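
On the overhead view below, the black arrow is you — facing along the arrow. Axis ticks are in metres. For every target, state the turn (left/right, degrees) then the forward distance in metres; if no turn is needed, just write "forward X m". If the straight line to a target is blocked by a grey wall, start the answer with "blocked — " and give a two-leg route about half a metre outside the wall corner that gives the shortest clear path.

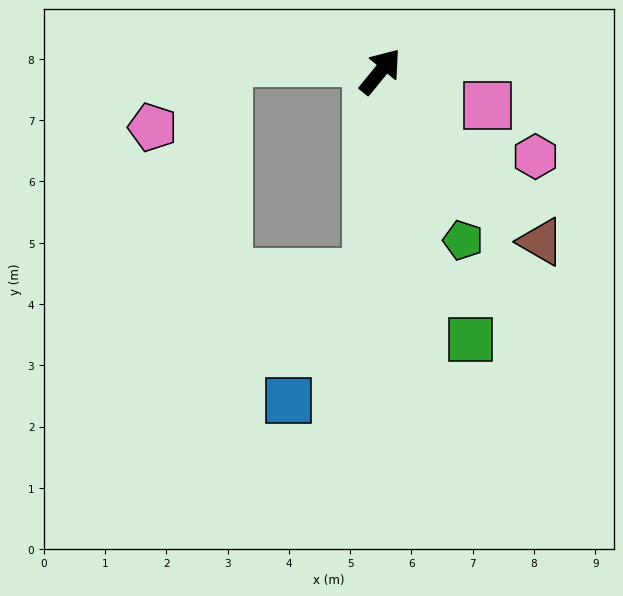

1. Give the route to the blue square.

blocked — turn right 144°, forward 3.3 m, then turn right 30°, forward 2.4 m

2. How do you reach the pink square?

turn right 69°, forward 1.8 m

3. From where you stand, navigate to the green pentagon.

turn right 115°, forward 3.1 m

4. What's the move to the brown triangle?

turn right 97°, forward 3.8 m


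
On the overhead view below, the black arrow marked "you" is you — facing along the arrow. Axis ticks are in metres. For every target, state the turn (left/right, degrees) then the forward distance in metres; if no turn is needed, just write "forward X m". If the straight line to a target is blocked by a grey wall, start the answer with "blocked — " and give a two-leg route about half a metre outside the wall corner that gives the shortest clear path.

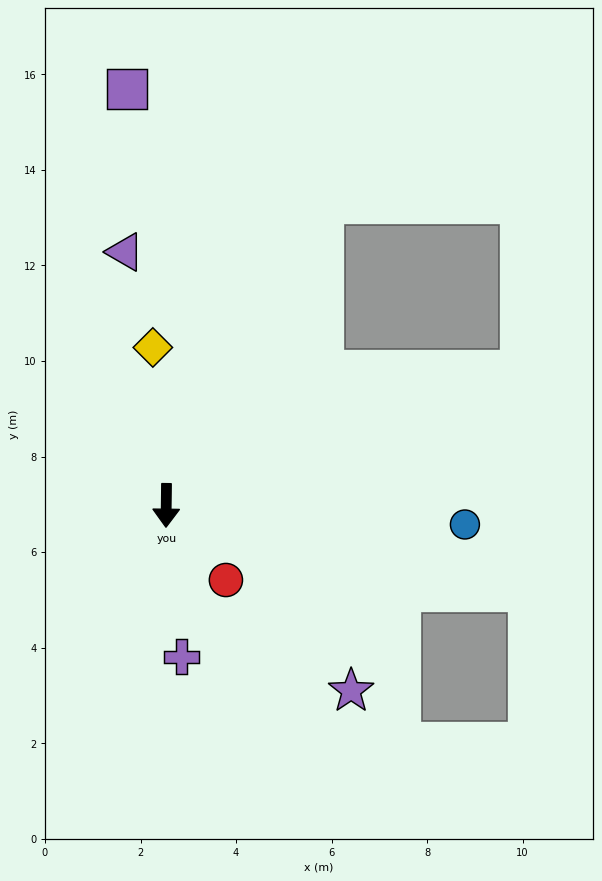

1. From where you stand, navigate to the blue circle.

turn left 87°, forward 6.3 m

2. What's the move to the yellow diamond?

turn right 174°, forward 3.3 m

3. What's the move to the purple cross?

turn left 6°, forward 3.2 m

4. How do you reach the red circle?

turn left 39°, forward 2.0 m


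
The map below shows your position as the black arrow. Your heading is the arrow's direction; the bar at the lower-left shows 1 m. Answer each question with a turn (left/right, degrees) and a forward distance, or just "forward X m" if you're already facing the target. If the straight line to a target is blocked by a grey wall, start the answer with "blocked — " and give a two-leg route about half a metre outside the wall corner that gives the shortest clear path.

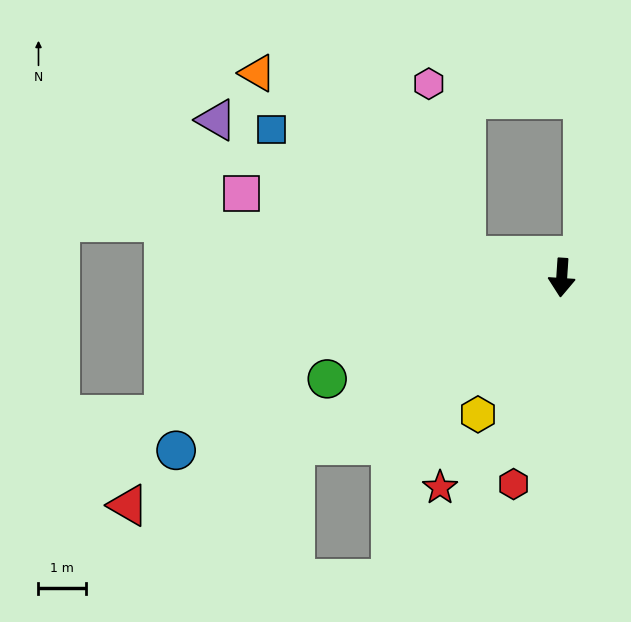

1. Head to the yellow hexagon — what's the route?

turn right 28°, forward 3.4 m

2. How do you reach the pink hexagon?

blocked — turn right 99°, forward 2.1 m, then turn right 65°, forward 3.7 m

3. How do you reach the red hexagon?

turn right 9°, forward 4.4 m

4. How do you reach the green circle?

turn right 63°, forward 5.4 m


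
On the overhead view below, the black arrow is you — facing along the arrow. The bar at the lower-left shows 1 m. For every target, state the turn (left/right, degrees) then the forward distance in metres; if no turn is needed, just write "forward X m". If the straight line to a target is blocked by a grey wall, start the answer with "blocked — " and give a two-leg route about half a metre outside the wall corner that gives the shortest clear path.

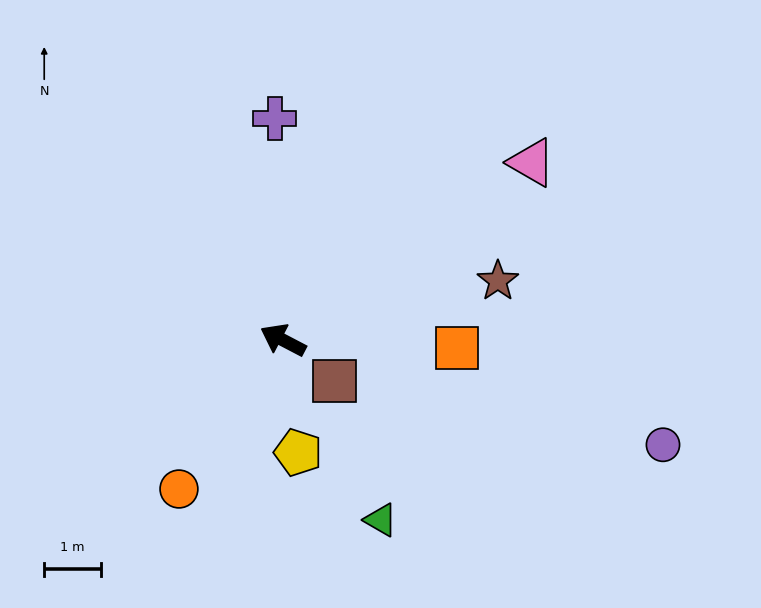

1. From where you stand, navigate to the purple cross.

turn right 60°, forward 3.9 m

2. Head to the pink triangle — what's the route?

turn right 117°, forward 5.4 m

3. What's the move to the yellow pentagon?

turn left 125°, forward 2.0 m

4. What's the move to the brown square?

turn left 169°, forward 1.2 m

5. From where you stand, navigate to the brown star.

turn right 137°, forward 3.9 m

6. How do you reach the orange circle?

turn left 83°, forward 3.2 m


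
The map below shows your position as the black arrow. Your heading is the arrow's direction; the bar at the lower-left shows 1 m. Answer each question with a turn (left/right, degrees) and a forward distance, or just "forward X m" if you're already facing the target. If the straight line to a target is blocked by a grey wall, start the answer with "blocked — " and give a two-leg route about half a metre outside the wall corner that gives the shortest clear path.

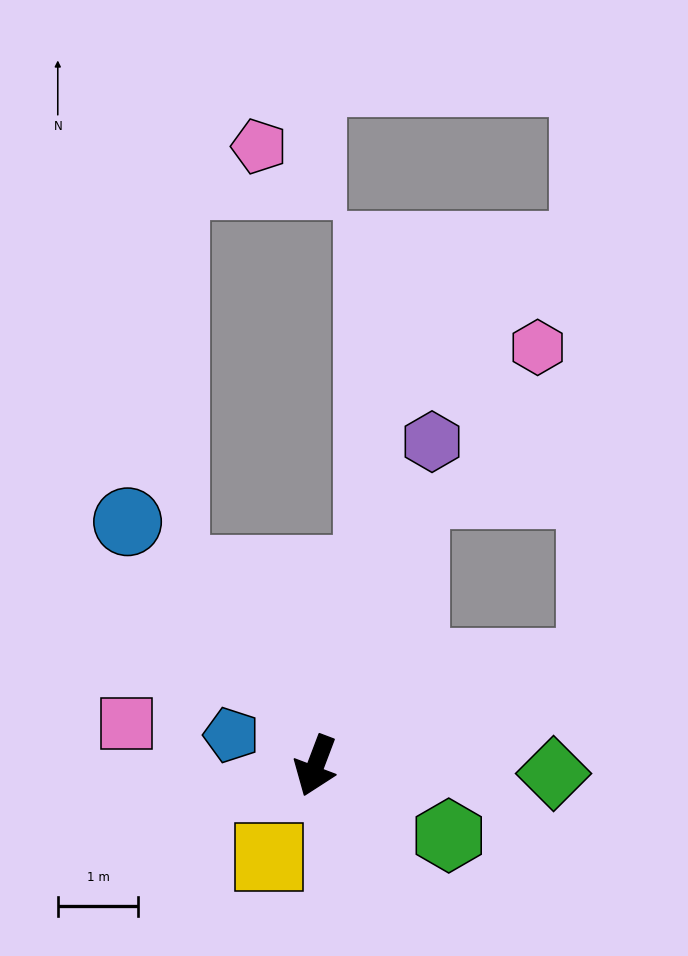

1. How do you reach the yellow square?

turn right 6°, forward 1.3 m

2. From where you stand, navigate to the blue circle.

turn right 122°, forward 3.8 m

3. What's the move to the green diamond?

turn left 109°, forward 3.0 m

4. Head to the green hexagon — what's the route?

turn left 83°, forward 1.9 m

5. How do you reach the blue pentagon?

turn right 89°, forward 1.1 m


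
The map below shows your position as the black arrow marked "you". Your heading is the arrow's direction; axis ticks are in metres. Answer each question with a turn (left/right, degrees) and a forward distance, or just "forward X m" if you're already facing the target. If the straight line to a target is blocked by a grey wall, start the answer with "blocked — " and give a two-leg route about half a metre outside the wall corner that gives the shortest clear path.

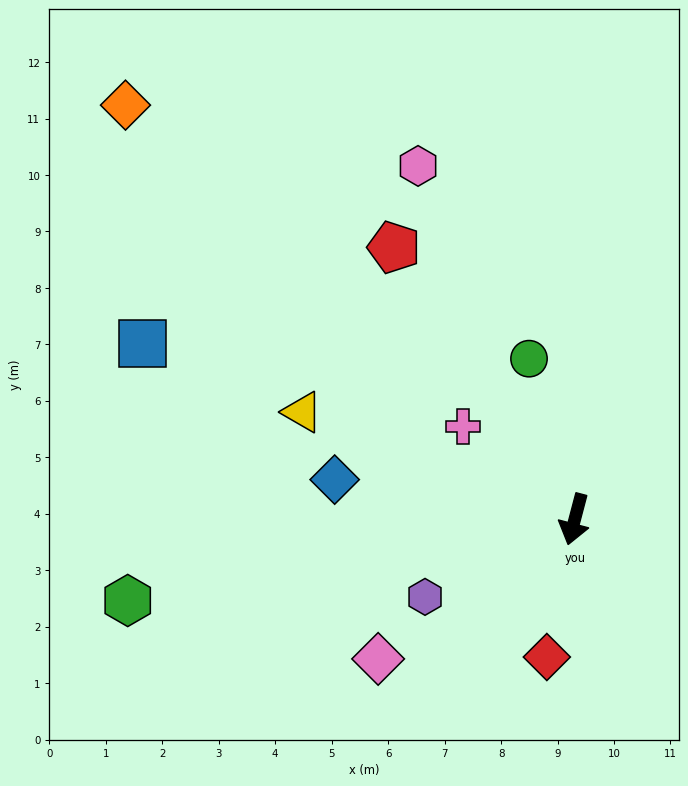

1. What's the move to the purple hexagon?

turn right 48°, forward 3.0 m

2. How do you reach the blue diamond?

turn right 85°, forward 4.3 m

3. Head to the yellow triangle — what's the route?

turn right 97°, forward 5.2 m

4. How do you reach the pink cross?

turn right 115°, forward 2.6 m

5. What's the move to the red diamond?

turn left 3°, forward 2.5 m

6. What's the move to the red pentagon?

turn right 132°, forward 5.8 m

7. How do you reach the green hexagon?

turn right 65°, forward 8.0 m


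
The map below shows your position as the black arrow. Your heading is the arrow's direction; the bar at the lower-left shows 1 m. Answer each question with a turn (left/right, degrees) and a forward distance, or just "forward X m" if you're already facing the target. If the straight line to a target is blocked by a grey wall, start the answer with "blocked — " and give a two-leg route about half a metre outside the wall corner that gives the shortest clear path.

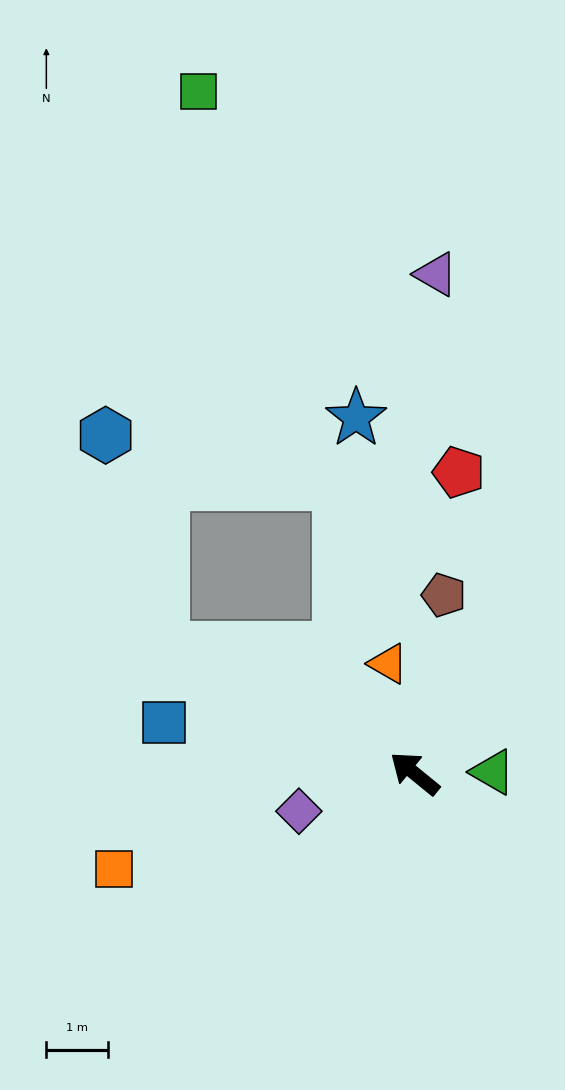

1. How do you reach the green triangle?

turn right 140°, forward 1.3 m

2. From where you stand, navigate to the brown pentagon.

turn right 60°, forward 2.9 m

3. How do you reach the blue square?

turn left 28°, forward 4.1 m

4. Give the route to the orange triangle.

turn right 37°, forward 1.8 m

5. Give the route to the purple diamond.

turn left 57°, forward 2.0 m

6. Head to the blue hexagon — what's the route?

blocked — turn left 13°, forward 4.5 m, then turn right 49°, forward 3.6 m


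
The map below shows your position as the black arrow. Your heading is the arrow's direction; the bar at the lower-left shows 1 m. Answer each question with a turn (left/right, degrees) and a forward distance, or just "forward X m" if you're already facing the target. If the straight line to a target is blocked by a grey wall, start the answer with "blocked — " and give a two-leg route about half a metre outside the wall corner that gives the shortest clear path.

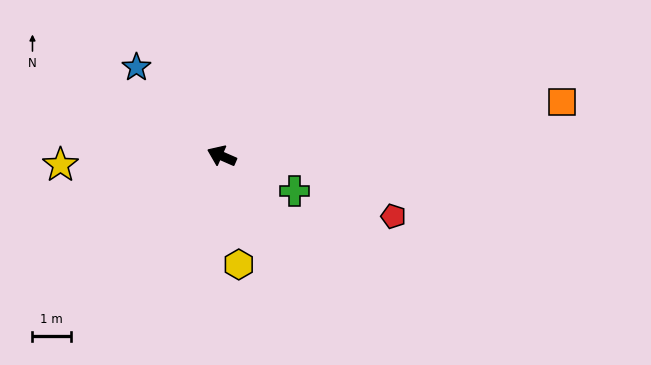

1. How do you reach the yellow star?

turn left 27°, forward 4.2 m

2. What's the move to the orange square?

turn right 147°, forward 9.0 m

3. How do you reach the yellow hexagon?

turn left 123°, forward 2.9 m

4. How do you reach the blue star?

turn right 22°, forward 3.2 m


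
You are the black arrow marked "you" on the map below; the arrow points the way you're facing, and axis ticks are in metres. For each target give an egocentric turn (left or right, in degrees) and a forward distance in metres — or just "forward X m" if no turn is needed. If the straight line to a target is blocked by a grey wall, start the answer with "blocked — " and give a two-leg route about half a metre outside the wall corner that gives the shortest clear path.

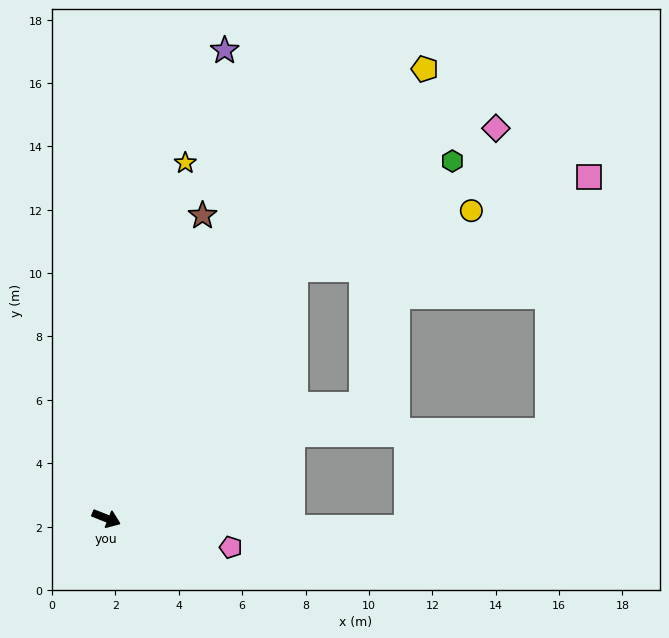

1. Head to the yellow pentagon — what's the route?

turn left 76°, forward 17.4 m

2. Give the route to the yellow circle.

blocked — turn left 75°, forward 9.9 m, then turn right 35°, forward 5.9 m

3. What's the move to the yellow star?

turn left 99°, forward 11.5 m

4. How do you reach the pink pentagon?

turn left 9°, forward 4.0 m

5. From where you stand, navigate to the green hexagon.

blocked — turn left 75°, forward 9.9 m, then turn right 19°, forward 6.0 m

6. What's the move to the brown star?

turn left 94°, forward 10.0 m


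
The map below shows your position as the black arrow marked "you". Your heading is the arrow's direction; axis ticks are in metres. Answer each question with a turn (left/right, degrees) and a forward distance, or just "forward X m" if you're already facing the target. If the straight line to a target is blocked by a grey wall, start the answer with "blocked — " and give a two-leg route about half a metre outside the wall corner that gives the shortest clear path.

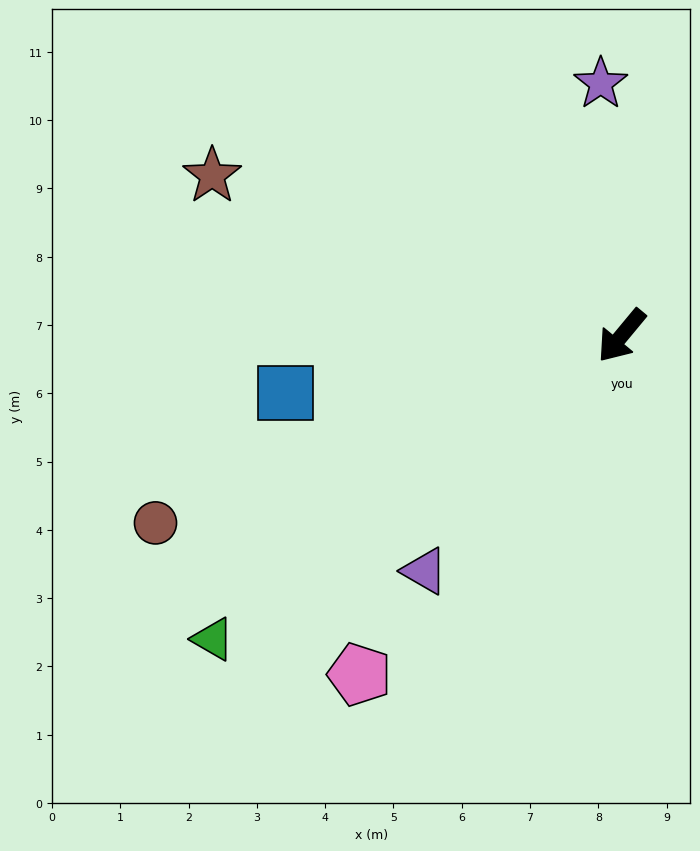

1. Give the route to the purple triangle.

forward 4.5 m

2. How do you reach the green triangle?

turn right 14°, forward 7.5 m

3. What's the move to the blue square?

turn right 41°, forward 5.0 m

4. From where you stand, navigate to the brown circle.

turn right 28°, forward 7.4 m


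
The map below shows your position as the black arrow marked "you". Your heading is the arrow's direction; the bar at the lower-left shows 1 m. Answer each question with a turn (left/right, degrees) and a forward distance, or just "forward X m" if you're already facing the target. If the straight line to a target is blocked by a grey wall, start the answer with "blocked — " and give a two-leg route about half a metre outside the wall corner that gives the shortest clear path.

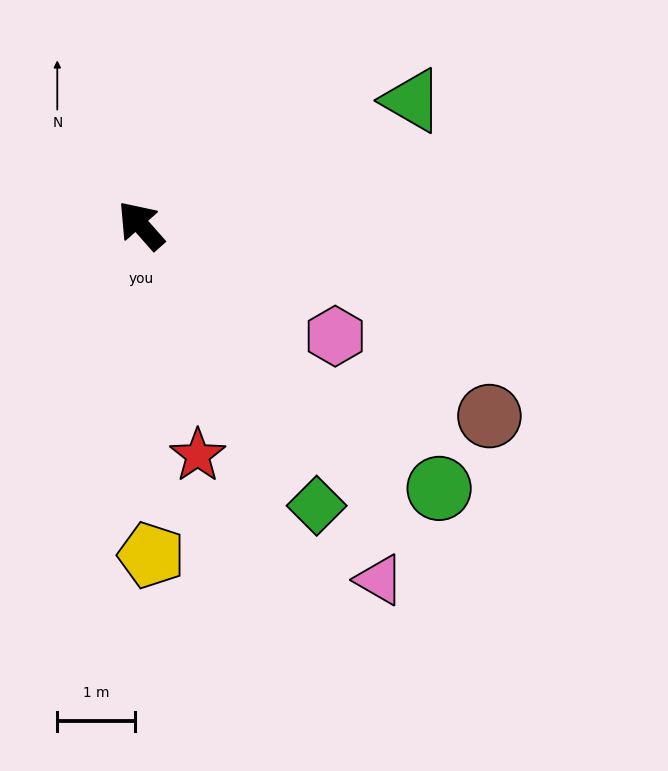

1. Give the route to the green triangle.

turn right 107°, forward 3.9 m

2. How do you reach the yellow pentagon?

turn left 140°, forward 4.3 m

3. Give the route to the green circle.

turn right 173°, forward 5.1 m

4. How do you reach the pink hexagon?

turn right 161°, forward 2.9 m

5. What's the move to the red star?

turn left 152°, forward 3.1 m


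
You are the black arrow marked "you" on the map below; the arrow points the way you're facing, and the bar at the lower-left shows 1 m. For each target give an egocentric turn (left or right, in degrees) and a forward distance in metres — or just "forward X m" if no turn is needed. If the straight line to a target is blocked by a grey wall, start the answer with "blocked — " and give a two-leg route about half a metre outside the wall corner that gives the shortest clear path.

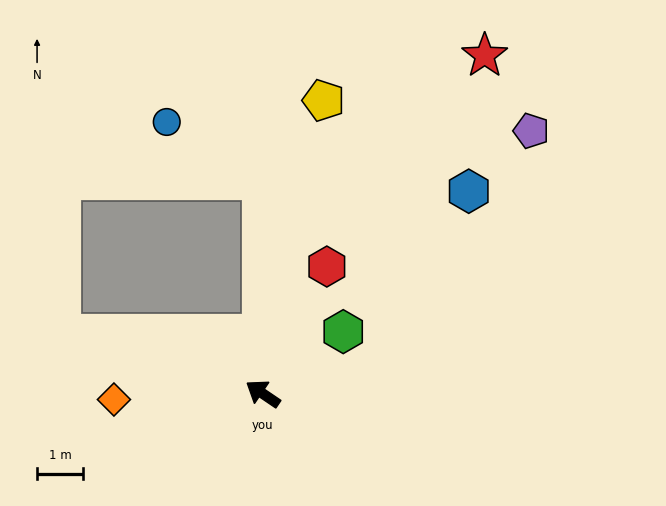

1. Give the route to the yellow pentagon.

turn right 68°, forward 6.5 m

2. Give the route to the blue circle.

blocked — turn right 56°, forward 4.6 m, then turn left 59°, forward 2.4 m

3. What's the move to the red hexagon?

turn right 83°, forward 3.1 m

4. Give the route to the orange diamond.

turn left 36°, forward 3.2 m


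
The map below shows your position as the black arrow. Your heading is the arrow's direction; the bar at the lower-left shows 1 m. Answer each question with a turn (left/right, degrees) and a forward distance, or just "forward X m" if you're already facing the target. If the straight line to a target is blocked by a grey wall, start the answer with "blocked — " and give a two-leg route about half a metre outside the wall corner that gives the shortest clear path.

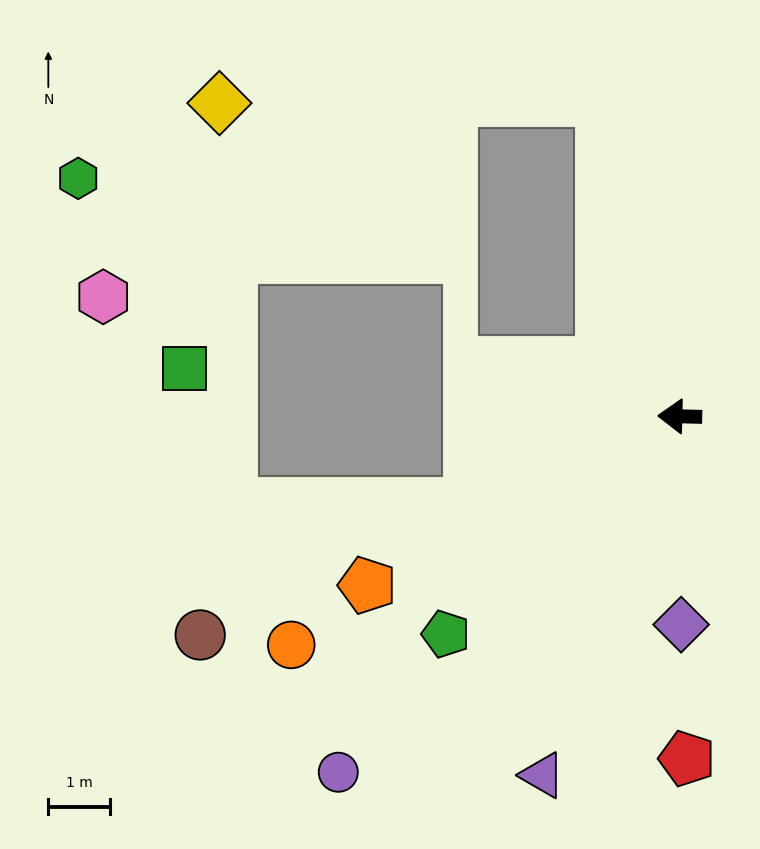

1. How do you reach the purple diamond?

turn left 92°, forward 3.4 m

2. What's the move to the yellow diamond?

blocked — turn right 75°, forward 5.2 m, then turn left 77°, forward 6.2 m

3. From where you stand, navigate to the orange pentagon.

turn left 30°, forward 5.7 m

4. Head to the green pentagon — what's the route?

turn left 44°, forward 5.1 m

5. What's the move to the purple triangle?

turn left 70°, forward 6.2 m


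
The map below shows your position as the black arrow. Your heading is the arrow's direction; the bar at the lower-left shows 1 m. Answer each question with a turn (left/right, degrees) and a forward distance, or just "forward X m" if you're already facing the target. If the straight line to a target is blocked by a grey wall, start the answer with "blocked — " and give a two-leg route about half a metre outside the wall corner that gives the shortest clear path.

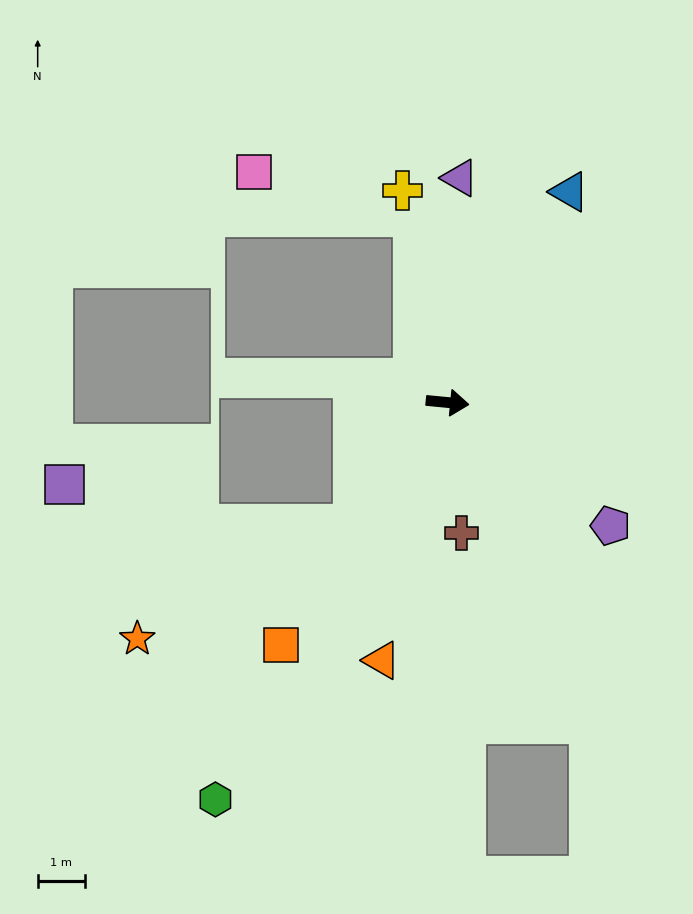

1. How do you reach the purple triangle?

turn left 92°, forward 4.7 m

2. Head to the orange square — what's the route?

turn right 119°, forward 6.2 m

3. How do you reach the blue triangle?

turn left 65°, forward 5.1 m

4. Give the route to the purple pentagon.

turn right 32°, forward 4.3 m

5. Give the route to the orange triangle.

turn right 99°, forward 5.6 m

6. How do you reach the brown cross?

turn right 78°, forward 2.8 m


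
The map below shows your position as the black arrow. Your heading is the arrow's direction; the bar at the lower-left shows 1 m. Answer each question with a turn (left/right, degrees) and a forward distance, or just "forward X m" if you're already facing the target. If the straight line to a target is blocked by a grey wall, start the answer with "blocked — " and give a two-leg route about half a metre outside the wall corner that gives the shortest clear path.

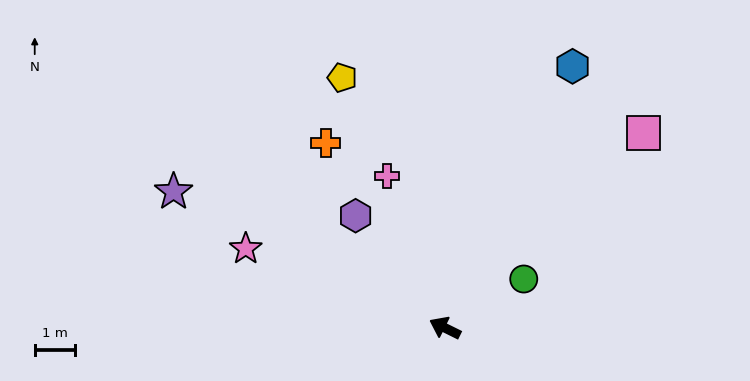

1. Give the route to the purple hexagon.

turn right 25°, forward 3.6 m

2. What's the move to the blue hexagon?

turn right 90°, forward 7.3 m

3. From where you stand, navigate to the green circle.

turn right 122°, forward 2.3 m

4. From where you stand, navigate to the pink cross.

turn right 43°, forward 4.1 m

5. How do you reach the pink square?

turn right 109°, forward 7.0 m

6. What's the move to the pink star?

turn left 5°, forward 5.4 m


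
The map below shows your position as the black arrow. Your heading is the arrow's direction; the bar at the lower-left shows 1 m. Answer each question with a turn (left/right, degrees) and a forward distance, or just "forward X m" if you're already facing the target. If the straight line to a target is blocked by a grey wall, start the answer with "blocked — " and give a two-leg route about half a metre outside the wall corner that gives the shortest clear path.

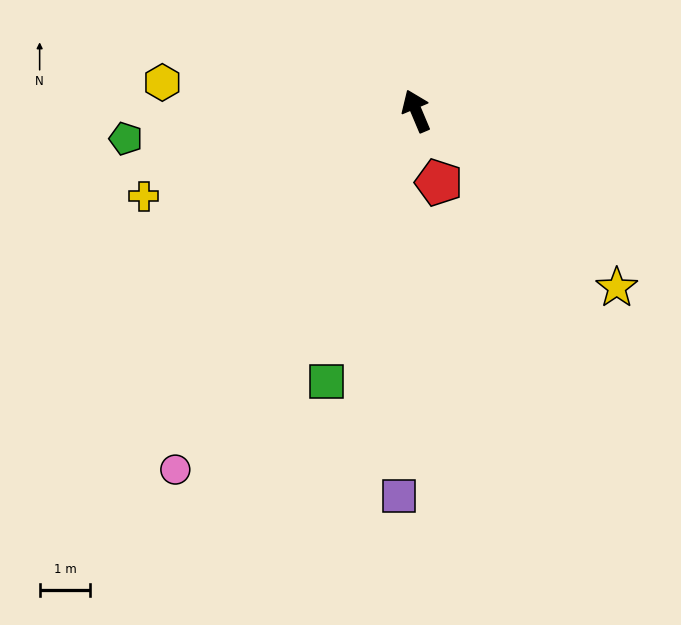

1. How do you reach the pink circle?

turn left 123°, forward 8.6 m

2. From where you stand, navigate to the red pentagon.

turn left 175°, forward 1.5 m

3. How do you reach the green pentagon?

turn left 73°, forward 5.8 m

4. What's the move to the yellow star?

turn right 154°, forward 5.3 m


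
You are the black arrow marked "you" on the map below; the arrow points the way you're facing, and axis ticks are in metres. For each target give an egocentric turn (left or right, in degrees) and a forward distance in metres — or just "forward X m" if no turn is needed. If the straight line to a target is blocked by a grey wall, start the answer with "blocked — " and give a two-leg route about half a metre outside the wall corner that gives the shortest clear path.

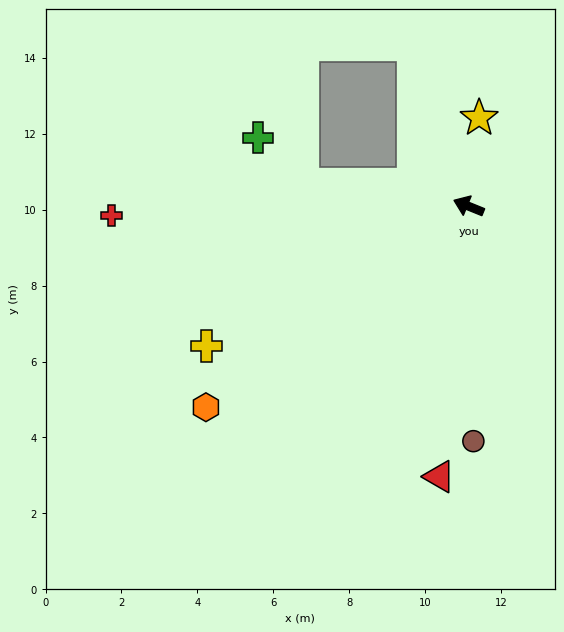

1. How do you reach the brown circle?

turn left 113°, forward 6.2 m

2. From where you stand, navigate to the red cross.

turn left 24°, forward 9.4 m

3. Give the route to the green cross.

blocked — turn left 14°, forward 4.4 m, then turn right 38°, forward 1.7 m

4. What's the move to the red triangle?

turn left 106°, forward 7.2 m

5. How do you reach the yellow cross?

turn left 50°, forward 7.8 m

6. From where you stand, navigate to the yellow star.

turn right 75°, forward 2.3 m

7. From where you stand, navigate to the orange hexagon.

turn left 59°, forward 8.7 m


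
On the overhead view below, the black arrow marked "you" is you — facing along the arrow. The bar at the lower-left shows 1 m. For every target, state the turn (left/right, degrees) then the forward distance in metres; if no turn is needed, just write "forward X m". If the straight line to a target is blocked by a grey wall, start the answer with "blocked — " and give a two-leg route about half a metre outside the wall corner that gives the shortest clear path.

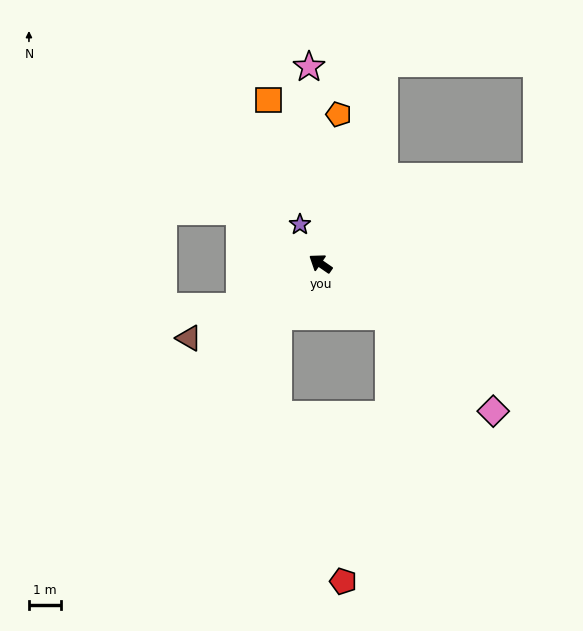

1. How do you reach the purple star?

turn right 28°, forward 1.4 m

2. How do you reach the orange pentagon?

turn right 62°, forward 4.7 m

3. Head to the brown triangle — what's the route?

turn left 64°, forward 4.7 m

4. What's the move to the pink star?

turn right 52°, forward 6.2 m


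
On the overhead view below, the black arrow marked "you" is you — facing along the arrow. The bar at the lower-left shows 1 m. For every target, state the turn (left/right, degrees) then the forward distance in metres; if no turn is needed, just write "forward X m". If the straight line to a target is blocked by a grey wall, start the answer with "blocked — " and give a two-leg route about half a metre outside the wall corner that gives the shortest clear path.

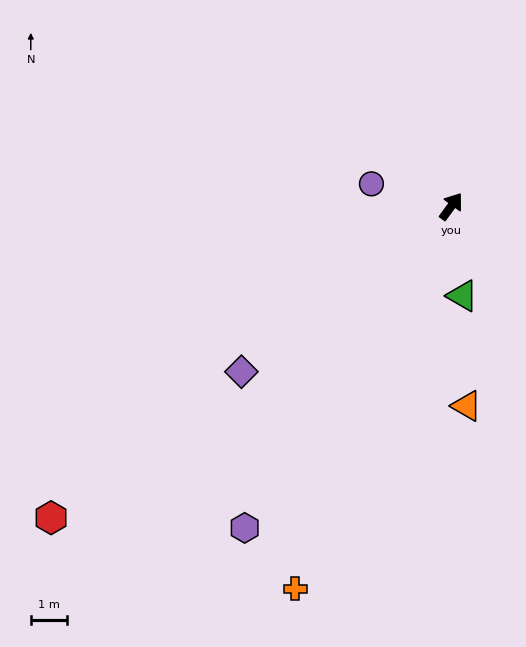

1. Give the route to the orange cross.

turn right 166°, forward 11.4 m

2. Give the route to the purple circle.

turn left 110°, forward 2.3 m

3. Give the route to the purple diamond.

turn left 164°, forward 7.4 m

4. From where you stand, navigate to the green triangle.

turn right 137°, forward 2.5 m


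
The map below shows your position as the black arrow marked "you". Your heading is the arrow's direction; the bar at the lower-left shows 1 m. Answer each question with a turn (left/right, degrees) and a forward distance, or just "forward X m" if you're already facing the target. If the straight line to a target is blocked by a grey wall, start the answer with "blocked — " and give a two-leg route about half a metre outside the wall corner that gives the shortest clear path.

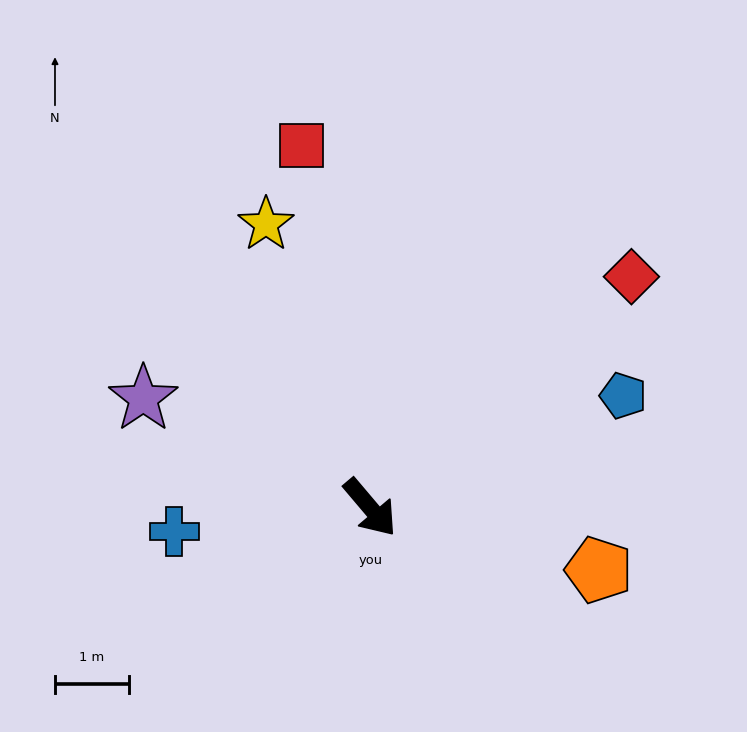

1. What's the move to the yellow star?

turn left 160°, forward 4.1 m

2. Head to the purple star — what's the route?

turn right 156°, forward 3.4 m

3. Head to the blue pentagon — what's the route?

turn left 74°, forward 3.7 m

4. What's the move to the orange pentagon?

turn left 34°, forward 3.2 m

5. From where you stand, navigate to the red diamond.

turn left 91°, forward 4.7 m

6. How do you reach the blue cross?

turn right 123°, forward 2.7 m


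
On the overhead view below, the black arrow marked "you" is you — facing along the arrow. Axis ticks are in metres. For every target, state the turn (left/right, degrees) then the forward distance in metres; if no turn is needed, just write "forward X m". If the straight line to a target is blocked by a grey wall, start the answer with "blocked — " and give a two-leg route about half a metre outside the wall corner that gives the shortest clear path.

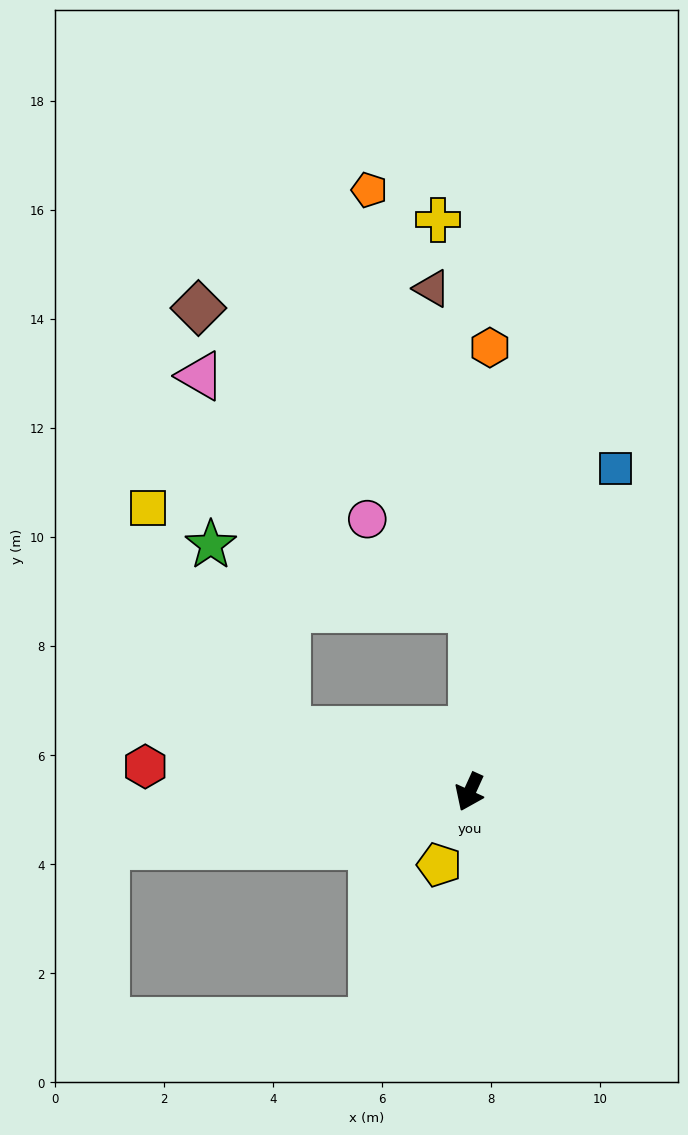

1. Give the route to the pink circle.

blocked — turn right 156°, forward 3.4 m, then turn left 50°, forward 2.5 m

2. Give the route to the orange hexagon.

turn right 158°, forward 8.2 m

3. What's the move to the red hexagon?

turn right 70°, forward 6.0 m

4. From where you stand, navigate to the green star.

blocked — turn right 85°, forward 3.5 m, then turn right 48°, forward 3.7 m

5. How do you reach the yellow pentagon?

forward 1.4 m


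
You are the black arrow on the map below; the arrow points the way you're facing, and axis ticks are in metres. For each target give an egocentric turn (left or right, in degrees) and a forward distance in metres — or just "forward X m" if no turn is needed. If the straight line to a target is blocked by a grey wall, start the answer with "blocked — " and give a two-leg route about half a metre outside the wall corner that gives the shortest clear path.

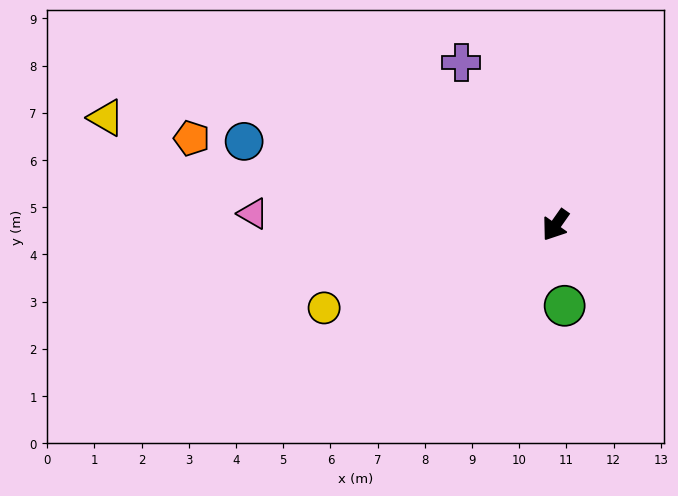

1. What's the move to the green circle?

turn left 42°, forward 1.7 m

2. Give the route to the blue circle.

turn right 70°, forward 6.8 m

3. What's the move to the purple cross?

turn right 115°, forward 4.0 m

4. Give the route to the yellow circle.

turn right 35°, forward 5.2 m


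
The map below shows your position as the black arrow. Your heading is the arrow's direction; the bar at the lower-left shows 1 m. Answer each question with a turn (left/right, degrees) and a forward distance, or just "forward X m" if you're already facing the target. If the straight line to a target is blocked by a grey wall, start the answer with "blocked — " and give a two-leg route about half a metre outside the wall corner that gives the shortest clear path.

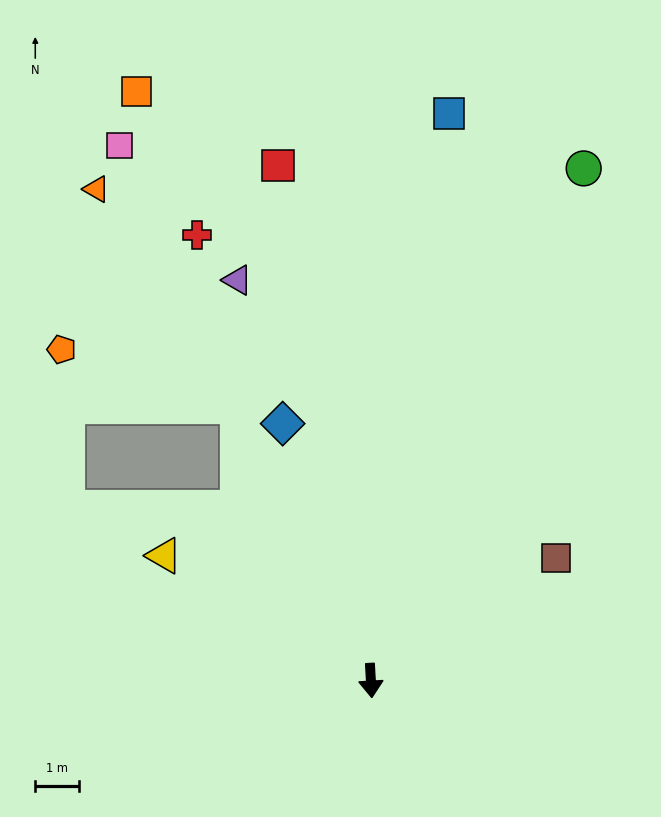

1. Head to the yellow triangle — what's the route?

turn right 124°, forward 5.6 m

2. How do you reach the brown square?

turn left 120°, forward 5.1 m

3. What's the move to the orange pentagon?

blocked — turn right 158°, forward 7.0 m, then turn left 47°, forward 4.3 m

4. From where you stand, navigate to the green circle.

turn left 154°, forward 12.8 m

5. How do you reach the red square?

turn right 173°, forward 12.0 m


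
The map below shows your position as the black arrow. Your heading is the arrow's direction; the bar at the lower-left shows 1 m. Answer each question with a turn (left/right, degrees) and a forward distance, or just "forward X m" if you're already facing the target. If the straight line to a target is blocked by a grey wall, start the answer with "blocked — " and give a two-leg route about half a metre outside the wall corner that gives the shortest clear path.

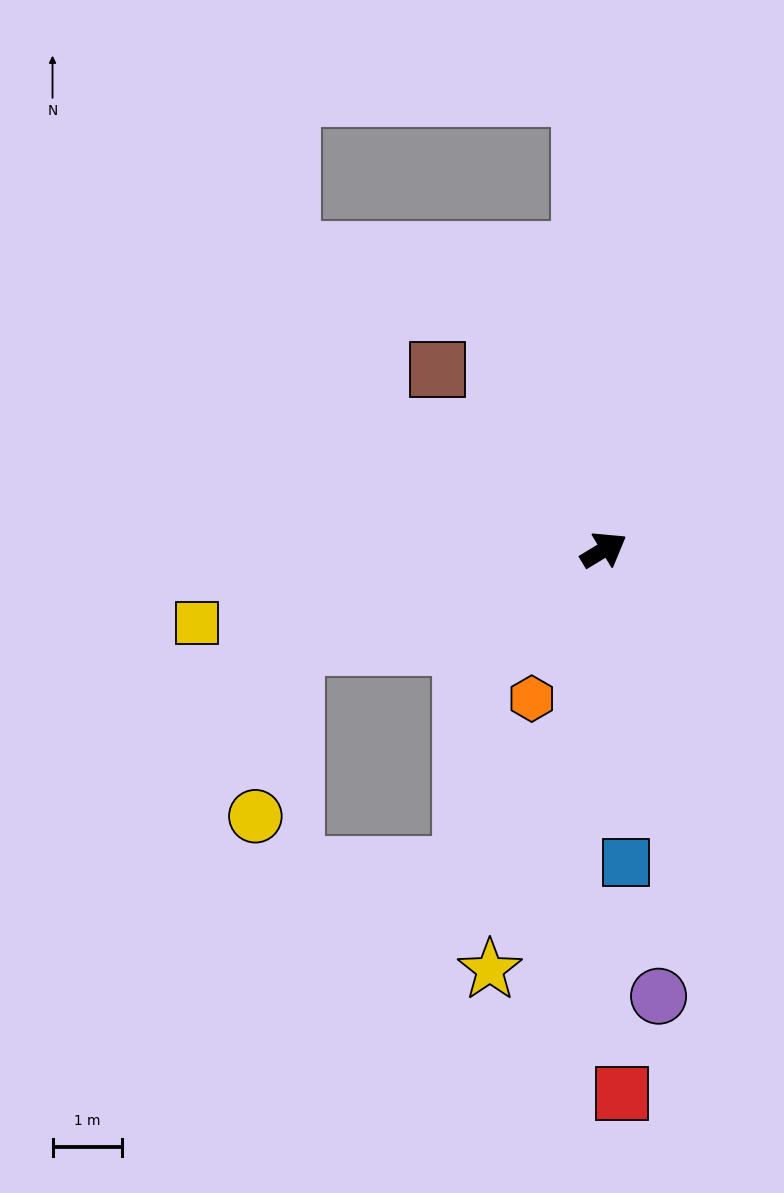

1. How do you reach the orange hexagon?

turn right 147°, forward 2.4 m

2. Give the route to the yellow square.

turn left 159°, forward 6.0 m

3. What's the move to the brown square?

turn left 102°, forward 3.5 m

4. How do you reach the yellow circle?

blocked — turn left 166°, forward 4.7 m, then turn left 60°, forward 2.5 m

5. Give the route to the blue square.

turn right 117°, forward 4.5 m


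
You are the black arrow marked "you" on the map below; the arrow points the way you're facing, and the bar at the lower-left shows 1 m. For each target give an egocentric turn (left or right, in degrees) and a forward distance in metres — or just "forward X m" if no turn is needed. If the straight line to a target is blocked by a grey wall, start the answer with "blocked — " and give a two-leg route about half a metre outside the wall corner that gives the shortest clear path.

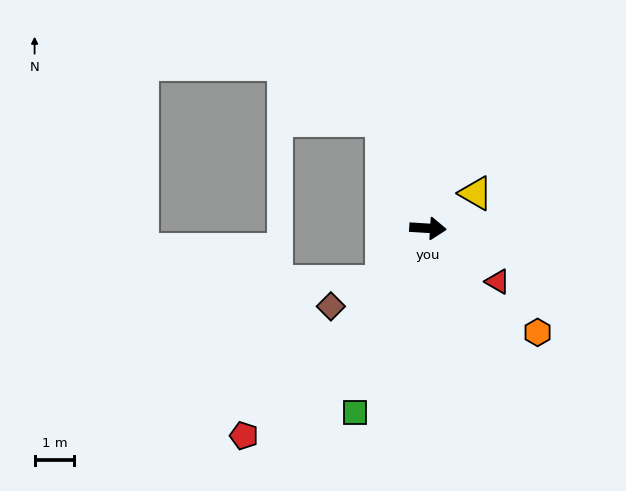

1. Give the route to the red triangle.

turn right 34°, forward 2.2 m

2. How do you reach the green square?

turn right 108°, forward 5.0 m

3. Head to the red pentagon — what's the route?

turn right 128°, forward 6.9 m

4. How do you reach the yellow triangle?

turn left 40°, forward 1.5 m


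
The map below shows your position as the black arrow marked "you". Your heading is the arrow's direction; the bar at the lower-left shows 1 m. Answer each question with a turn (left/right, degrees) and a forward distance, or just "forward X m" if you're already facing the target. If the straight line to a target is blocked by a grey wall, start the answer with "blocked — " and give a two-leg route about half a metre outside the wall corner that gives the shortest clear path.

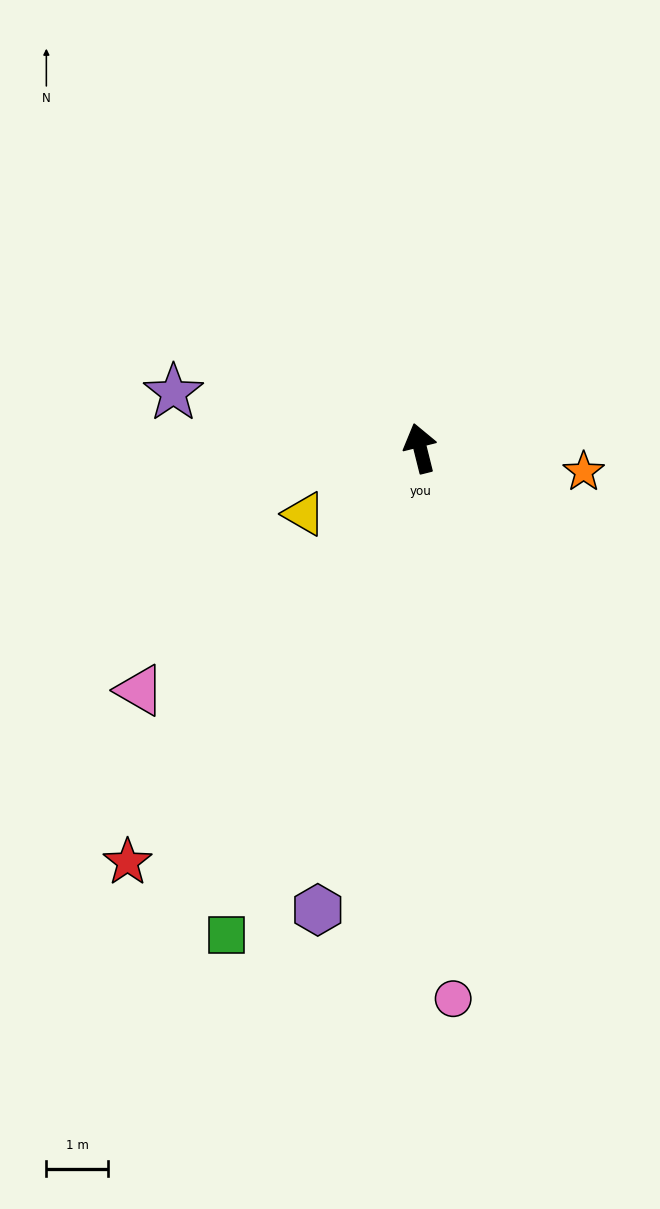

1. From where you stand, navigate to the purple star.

turn left 63°, forward 4.1 m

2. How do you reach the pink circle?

turn left 169°, forward 9.0 m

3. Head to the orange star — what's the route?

turn right 112°, forward 2.7 m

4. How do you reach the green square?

turn left 144°, forward 8.5 m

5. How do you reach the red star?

turn left 131°, forward 8.2 m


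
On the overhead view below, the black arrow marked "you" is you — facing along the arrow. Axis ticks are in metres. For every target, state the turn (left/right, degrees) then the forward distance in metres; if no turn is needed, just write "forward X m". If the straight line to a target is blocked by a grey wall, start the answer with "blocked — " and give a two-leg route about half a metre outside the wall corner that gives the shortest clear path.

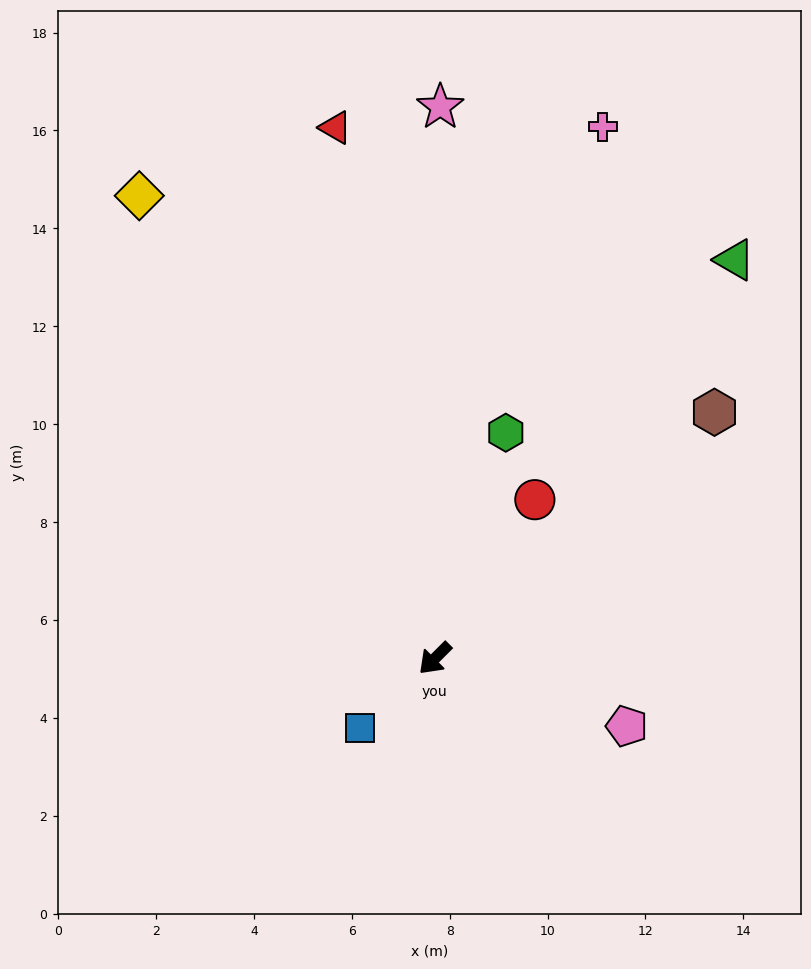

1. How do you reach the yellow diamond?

turn right 102°, forward 11.2 m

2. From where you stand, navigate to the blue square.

turn right 2°, forward 2.1 m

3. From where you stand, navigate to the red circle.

turn right 167°, forward 3.8 m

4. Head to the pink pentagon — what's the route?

turn left 116°, forward 4.2 m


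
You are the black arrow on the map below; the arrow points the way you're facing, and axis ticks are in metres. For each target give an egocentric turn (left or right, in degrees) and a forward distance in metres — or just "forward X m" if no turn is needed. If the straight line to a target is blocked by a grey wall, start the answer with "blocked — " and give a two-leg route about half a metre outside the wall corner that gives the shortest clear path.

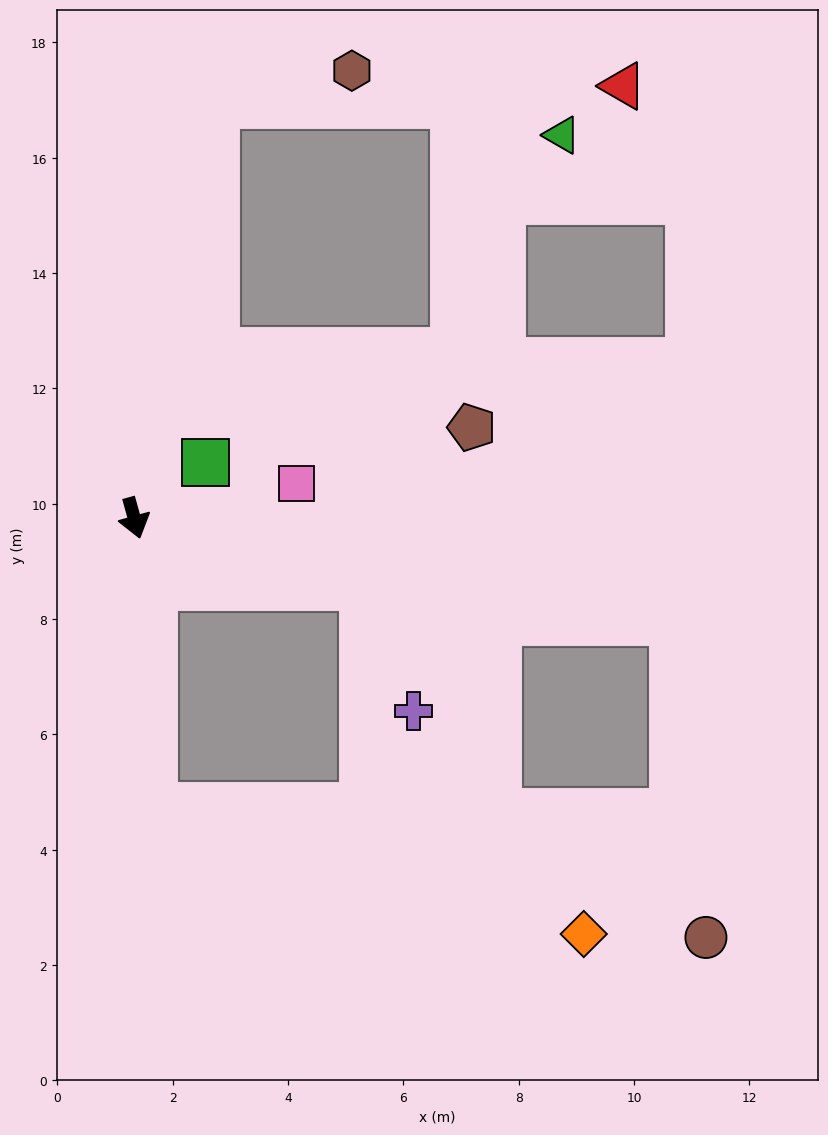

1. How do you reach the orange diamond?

blocked — turn right 12°, forward 5.0 m, then turn left 70°, forward 7.8 m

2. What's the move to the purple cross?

blocked — turn left 58°, forward 4.2 m, then turn right 52°, forward 2.3 m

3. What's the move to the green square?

turn left 113°, forward 1.6 m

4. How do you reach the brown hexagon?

blocked — turn left 154°, forward 7.3 m, then turn right 66°, forward 2.4 m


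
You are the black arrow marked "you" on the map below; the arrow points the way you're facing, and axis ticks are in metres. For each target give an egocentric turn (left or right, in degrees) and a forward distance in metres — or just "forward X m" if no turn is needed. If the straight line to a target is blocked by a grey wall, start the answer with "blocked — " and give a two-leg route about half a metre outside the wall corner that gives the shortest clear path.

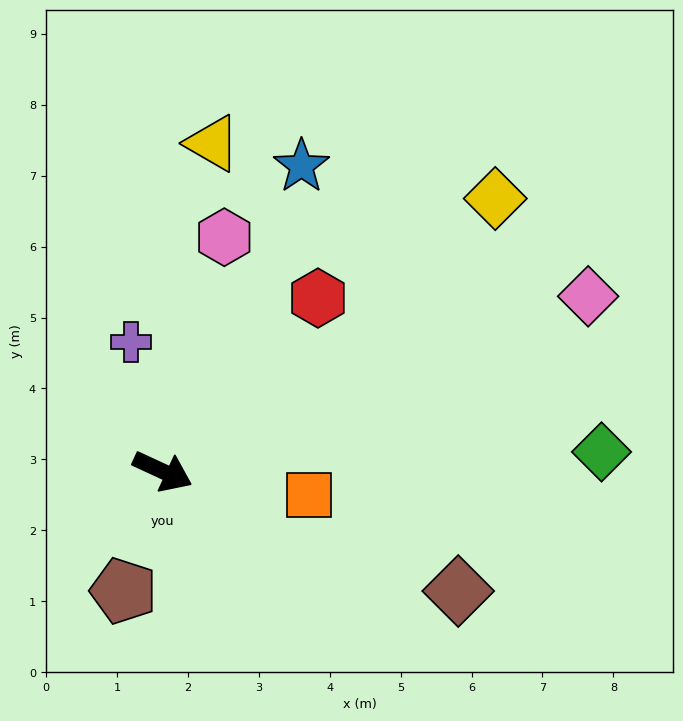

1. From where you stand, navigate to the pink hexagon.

turn left 100°, forward 3.4 m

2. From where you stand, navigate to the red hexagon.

turn left 73°, forward 3.3 m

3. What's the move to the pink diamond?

turn left 47°, forward 6.5 m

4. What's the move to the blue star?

turn left 90°, forward 4.7 m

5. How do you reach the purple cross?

turn left 129°, forward 1.9 m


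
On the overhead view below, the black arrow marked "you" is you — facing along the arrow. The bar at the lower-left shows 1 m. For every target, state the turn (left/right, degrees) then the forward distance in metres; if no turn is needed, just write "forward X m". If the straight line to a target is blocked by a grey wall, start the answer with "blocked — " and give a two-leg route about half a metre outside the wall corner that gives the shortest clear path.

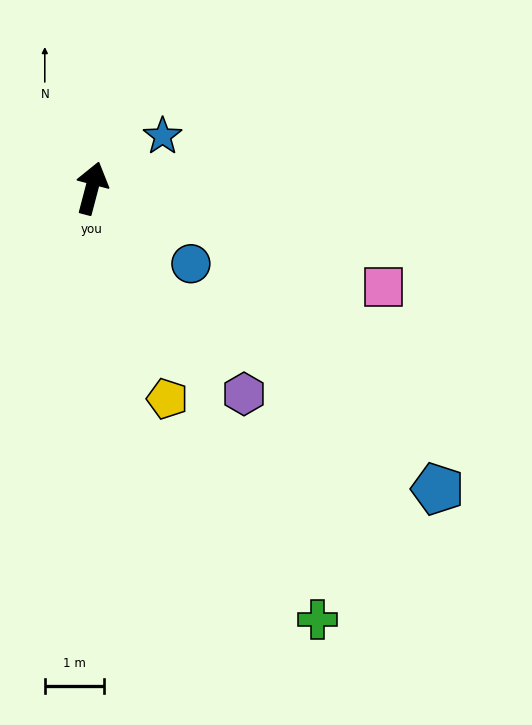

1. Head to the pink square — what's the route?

turn right 94°, forward 5.2 m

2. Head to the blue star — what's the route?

turn right 39°, forward 1.5 m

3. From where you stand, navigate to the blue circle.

turn right 113°, forward 2.1 m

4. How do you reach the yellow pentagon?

turn right 146°, forward 3.8 m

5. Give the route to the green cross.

turn right 138°, forward 8.3 m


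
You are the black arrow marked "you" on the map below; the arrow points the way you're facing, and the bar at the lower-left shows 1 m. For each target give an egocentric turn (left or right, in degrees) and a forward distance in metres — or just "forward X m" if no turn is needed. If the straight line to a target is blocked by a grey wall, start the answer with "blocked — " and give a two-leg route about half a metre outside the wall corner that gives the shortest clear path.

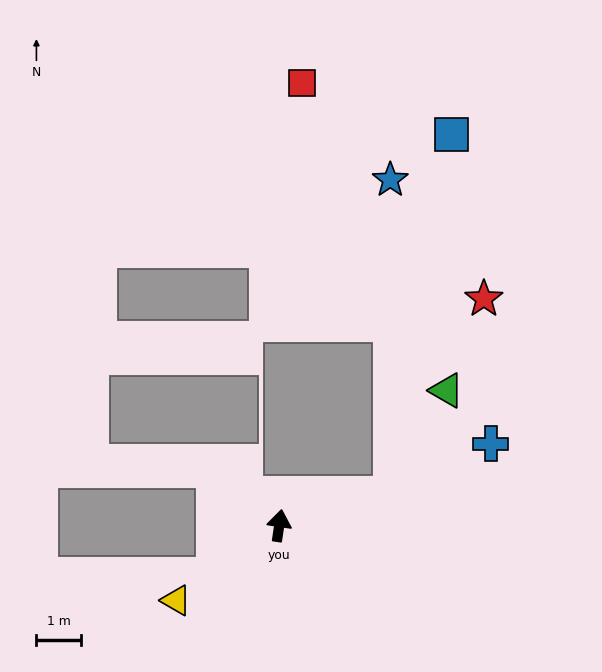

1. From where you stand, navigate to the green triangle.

blocked — turn right 66°, forward 2.7 m, then turn left 47°, forward 2.7 m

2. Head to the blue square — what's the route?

blocked — turn right 66°, forward 2.7 m, then turn left 65°, forward 8.3 m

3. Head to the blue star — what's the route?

blocked — turn right 66°, forward 2.7 m, then turn left 75°, forward 7.1 m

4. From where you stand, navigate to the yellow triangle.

turn left 134°, forward 2.9 m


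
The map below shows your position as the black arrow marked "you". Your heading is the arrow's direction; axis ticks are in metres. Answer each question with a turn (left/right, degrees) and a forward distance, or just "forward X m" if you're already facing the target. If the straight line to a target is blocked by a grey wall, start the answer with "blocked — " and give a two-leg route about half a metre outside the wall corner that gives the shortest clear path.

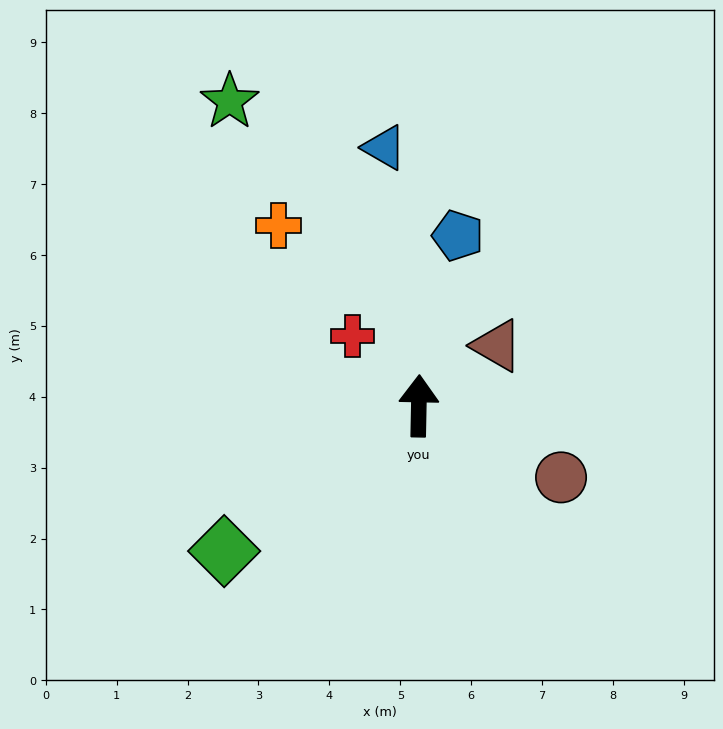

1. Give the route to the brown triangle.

turn right 51°, forward 1.4 m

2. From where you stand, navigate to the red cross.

turn left 45°, forward 1.4 m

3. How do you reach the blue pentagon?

turn right 12°, forward 2.5 m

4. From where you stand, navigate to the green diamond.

turn left 128°, forward 3.4 m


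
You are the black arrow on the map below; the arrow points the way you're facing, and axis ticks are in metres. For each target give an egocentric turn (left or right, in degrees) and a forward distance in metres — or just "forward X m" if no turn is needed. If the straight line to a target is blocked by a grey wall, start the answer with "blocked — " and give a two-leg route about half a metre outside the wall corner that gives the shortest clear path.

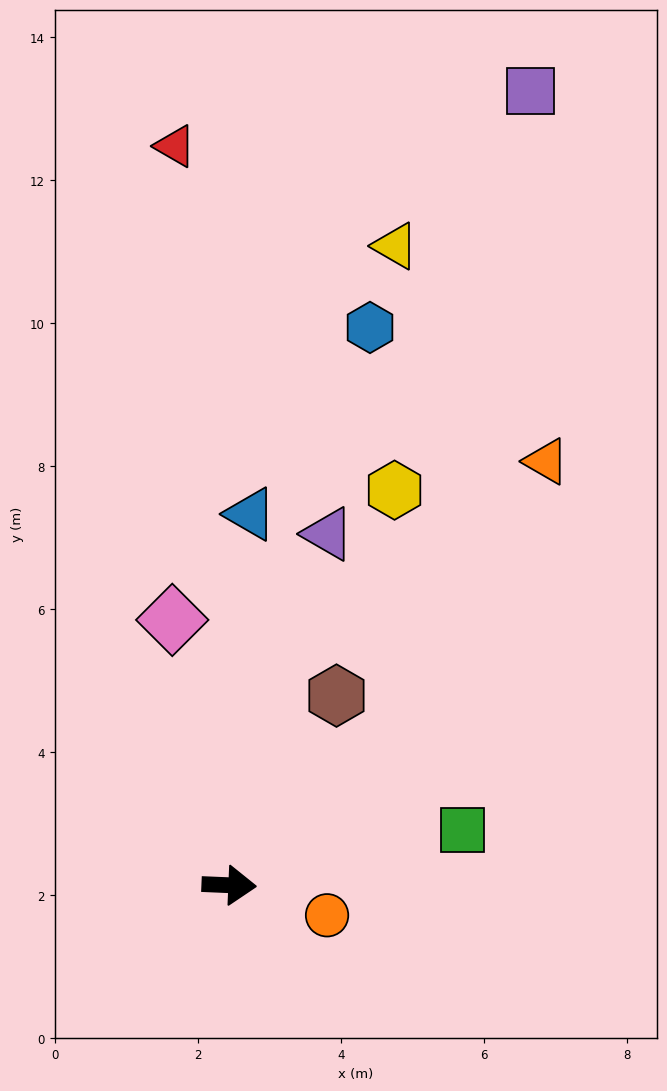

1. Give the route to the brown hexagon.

turn left 63°, forward 3.0 m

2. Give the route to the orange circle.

turn right 15°, forward 1.4 m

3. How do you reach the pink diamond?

turn left 105°, forward 3.8 m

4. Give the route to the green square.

turn left 16°, forward 3.4 m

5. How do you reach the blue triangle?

turn left 89°, forward 5.2 m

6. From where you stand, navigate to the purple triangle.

turn left 77°, forward 5.1 m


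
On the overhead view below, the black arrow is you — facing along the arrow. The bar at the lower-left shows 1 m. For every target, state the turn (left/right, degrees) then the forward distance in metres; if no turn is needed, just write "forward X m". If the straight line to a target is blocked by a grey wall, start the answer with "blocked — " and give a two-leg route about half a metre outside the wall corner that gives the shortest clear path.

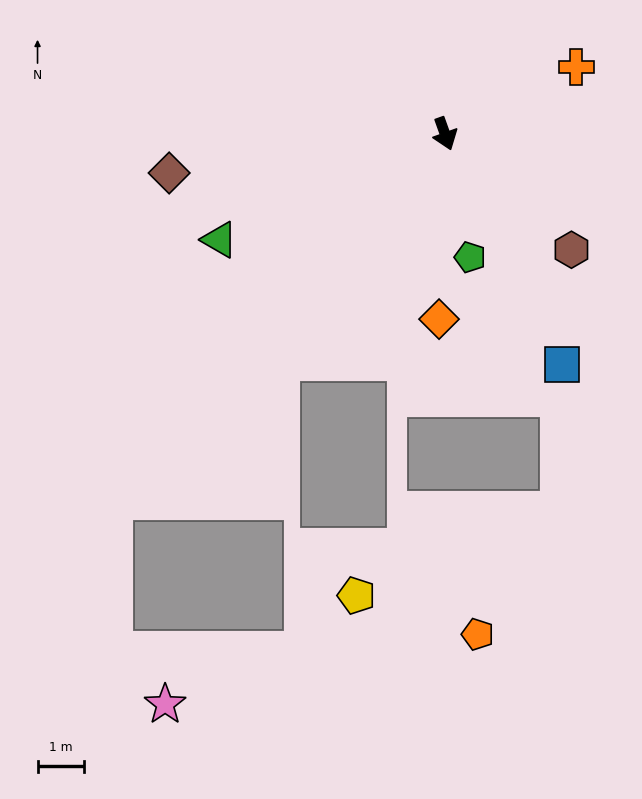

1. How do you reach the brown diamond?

turn right 102°, forward 6.0 m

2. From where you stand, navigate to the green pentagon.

turn right 8°, forward 2.7 m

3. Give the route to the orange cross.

turn left 97°, forward 3.2 m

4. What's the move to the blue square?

turn left 7°, forward 5.6 m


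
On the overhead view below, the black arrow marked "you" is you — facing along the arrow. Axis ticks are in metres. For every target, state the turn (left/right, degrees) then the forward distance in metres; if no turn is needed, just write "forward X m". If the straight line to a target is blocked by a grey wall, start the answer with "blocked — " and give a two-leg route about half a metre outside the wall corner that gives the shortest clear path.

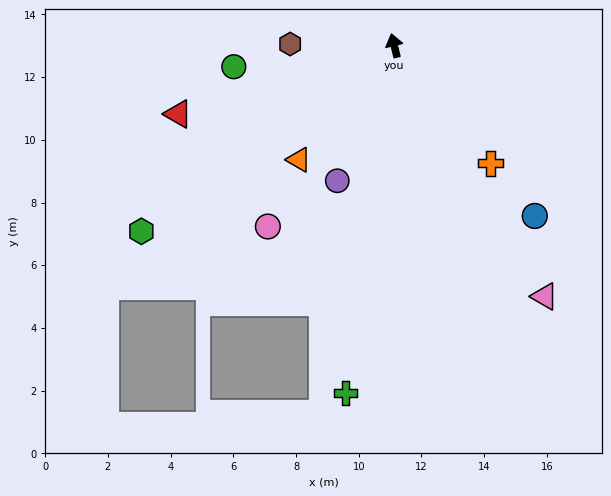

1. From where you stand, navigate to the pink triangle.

turn right 163°, forward 9.3 m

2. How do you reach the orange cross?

turn right 154°, forward 4.9 m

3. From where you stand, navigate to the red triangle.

turn left 94°, forward 7.2 m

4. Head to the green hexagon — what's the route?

turn left 113°, forward 10.0 m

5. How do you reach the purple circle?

turn left 143°, forward 4.7 m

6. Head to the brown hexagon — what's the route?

turn left 76°, forward 3.3 m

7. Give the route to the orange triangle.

turn left 126°, forward 4.7 m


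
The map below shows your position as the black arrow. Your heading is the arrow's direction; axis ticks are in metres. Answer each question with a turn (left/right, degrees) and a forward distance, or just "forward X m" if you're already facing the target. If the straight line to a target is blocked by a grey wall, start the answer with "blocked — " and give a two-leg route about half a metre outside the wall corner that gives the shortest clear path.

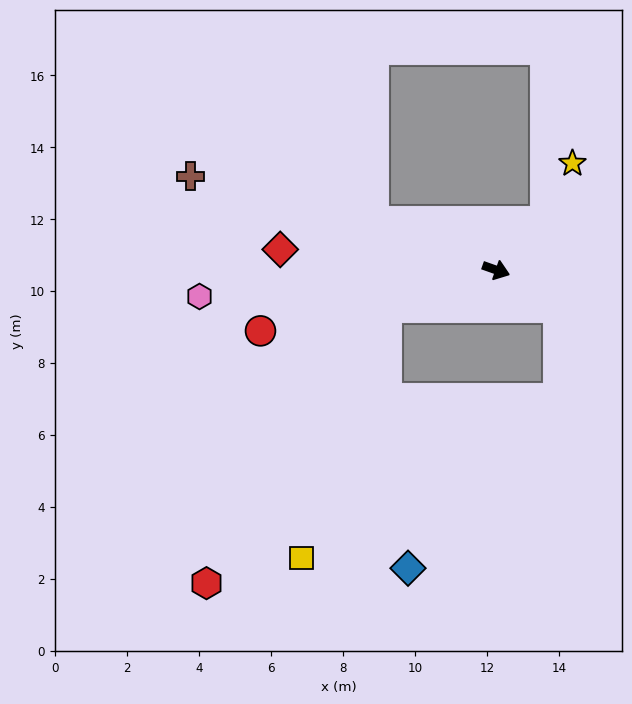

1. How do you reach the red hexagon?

blocked — turn right 141°, forward 3.2 m, then turn left 37°, forward 9.1 m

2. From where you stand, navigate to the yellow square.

blocked — turn right 141°, forward 3.2 m, then turn left 52°, forward 7.3 m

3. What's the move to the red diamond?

turn right 166°, forward 6.0 m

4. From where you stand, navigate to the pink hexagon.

turn right 155°, forward 8.3 m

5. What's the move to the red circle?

turn right 146°, forward 6.8 m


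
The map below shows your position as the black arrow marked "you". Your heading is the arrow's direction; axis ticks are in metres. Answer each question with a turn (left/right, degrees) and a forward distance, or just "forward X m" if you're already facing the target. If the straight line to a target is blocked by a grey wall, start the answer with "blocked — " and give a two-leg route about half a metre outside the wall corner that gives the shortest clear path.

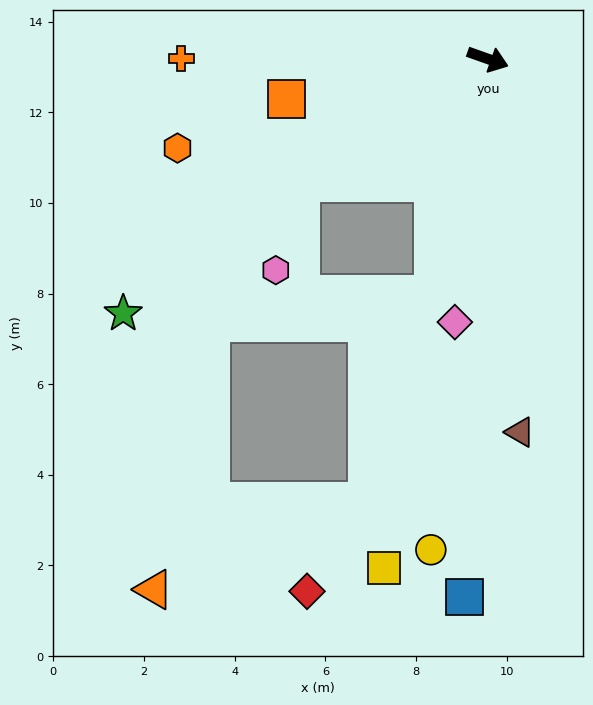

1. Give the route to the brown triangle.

turn right 66°, forward 8.3 m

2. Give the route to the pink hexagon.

blocked — turn right 127°, forward 4.9 m, then turn left 41°, forward 2.0 m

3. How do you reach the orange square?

turn right 149°, forward 4.5 m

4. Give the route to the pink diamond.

turn right 78°, forward 5.9 m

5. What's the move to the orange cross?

turn right 161°, forward 6.8 m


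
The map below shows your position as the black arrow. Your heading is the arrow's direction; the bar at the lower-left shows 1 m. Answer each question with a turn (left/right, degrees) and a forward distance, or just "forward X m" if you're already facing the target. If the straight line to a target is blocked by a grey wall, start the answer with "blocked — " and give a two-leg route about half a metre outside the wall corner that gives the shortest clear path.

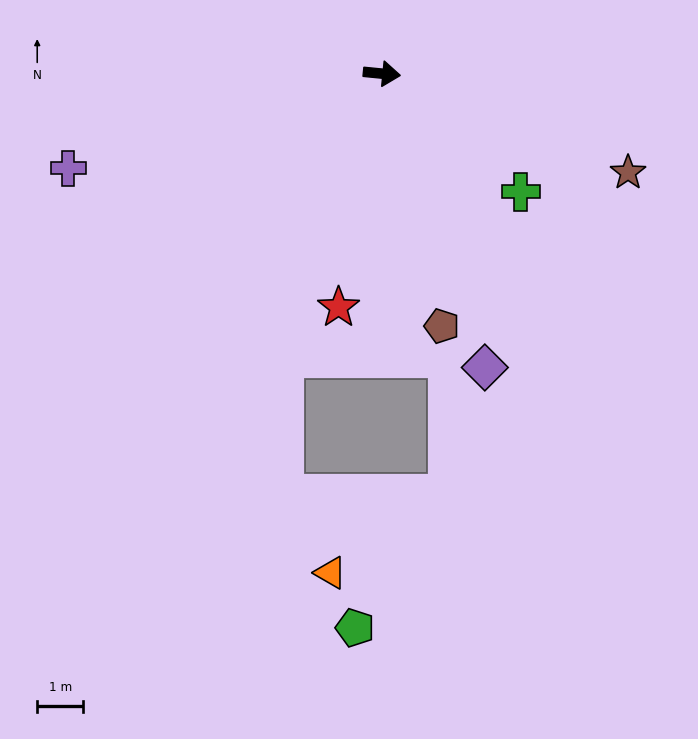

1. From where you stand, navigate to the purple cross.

turn right 158°, forward 7.1 m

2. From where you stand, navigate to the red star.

turn right 95°, forward 5.2 m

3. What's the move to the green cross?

turn right 35°, forward 4.0 m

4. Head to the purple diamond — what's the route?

turn right 65°, forward 6.8 m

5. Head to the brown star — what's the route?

turn right 16°, forward 5.8 m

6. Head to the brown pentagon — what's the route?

turn right 71°, forward 5.6 m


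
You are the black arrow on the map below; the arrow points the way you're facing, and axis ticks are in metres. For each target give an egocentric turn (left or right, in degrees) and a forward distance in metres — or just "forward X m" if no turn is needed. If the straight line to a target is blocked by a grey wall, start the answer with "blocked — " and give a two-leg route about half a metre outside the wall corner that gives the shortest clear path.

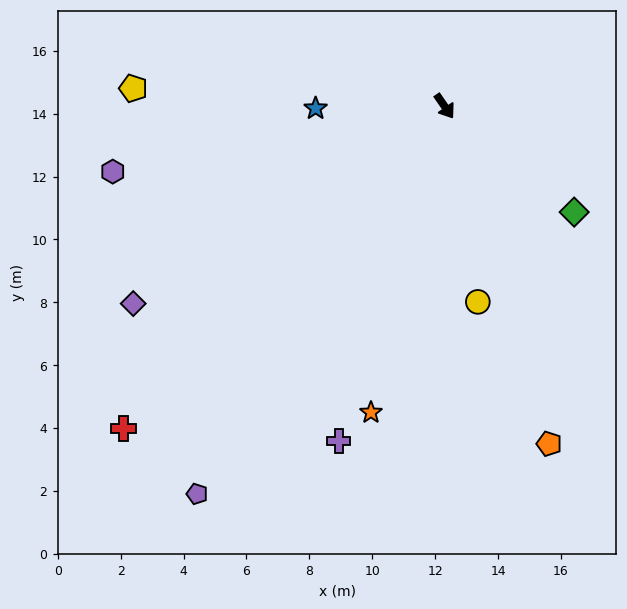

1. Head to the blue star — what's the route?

turn right 124°, forward 4.1 m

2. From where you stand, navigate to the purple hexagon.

turn right 113°, forward 10.8 m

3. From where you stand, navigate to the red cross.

turn right 79°, forward 14.5 m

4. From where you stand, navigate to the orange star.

turn right 48°, forward 10.0 m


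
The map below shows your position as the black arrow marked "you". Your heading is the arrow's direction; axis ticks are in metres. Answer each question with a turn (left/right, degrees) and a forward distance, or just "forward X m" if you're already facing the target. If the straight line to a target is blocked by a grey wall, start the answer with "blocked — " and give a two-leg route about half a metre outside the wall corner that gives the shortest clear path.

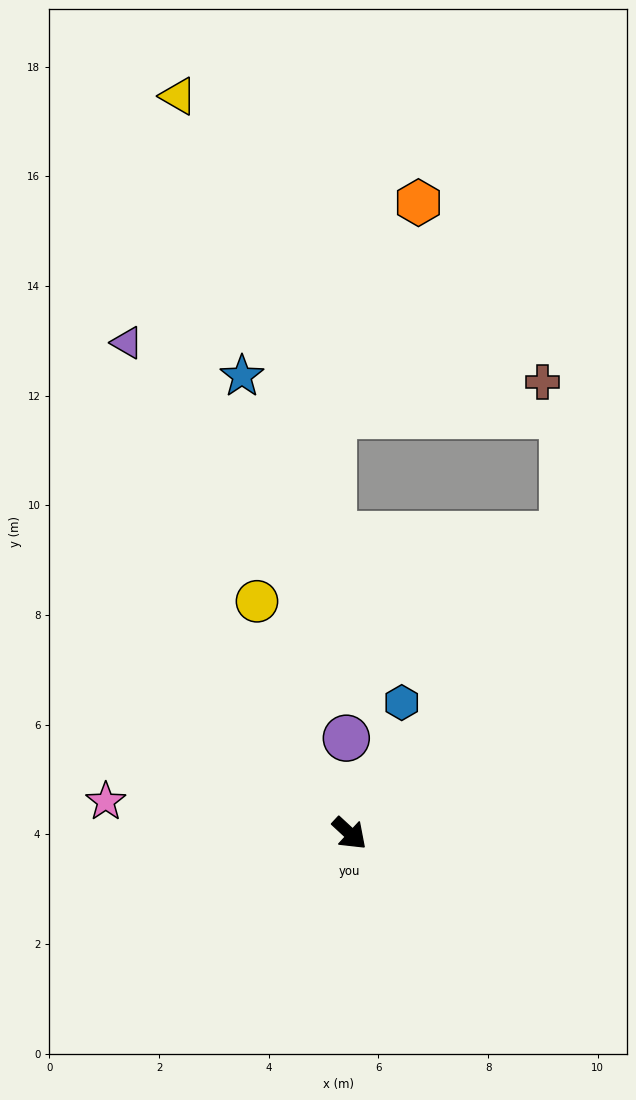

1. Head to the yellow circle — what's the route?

turn left 155°, forward 4.6 m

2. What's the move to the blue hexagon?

turn left 111°, forward 2.6 m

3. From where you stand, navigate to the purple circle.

turn left 135°, forward 1.7 m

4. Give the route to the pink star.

turn right 145°, forward 4.5 m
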